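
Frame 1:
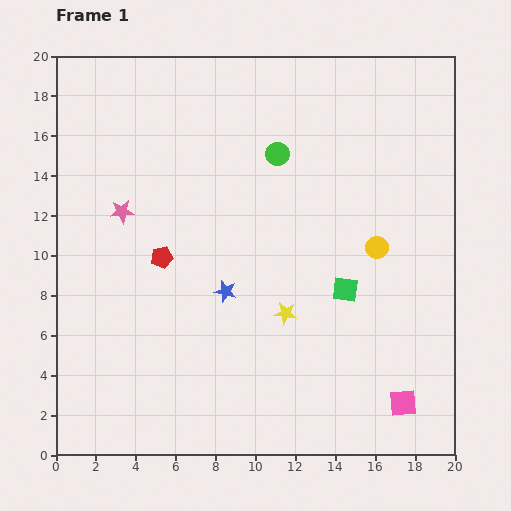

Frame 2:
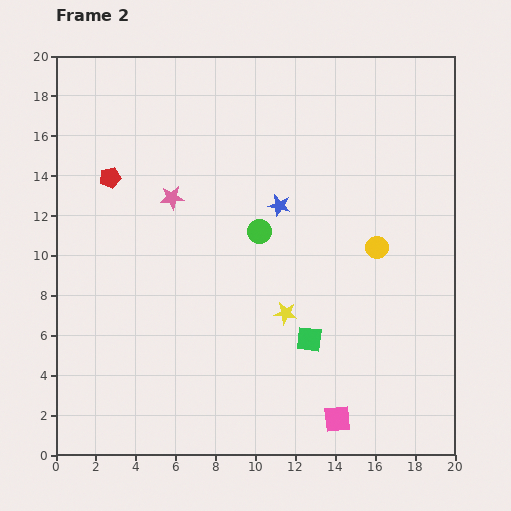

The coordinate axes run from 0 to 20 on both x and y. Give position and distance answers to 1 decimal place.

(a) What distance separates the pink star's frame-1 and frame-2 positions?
2.6

The pink star moved from (3.3, 12.2) to (5.8, 12.9), a distance of √(2.5² + 0.7²) ≈ 2.6.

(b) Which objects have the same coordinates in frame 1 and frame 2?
the yellow star, the yellow circle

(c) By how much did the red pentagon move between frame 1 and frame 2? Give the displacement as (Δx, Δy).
(-2.6, 4.0)

The red pentagon was at (5.3, 9.9) in frame 1 and (2.7, 13.9) in frame 2.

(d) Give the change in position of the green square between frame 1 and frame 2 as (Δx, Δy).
(-1.8, -2.5)

The green square was at (14.5, 8.3) in frame 1 and (12.7, 5.8) in frame 2.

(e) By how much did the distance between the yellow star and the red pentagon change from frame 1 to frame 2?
+4.3

Distance in frame 1: 6.8. Distance in frame 2: 11.1.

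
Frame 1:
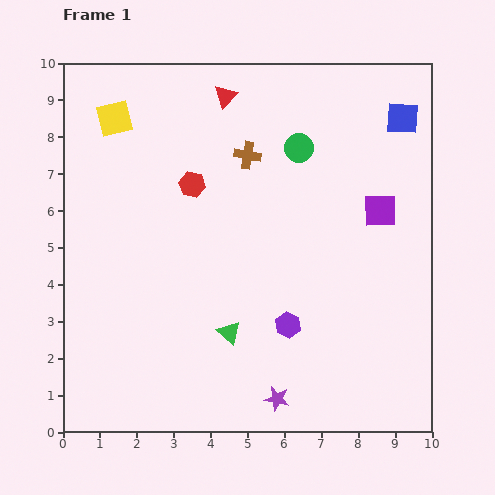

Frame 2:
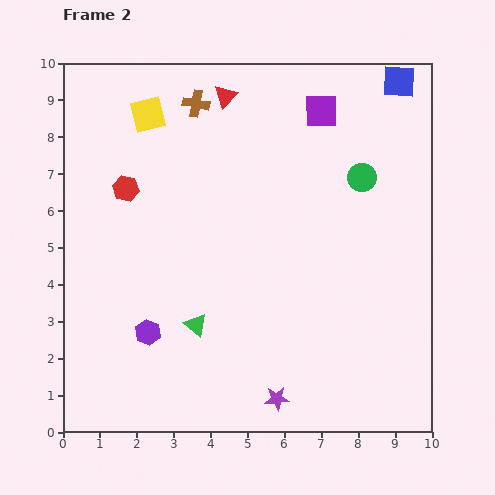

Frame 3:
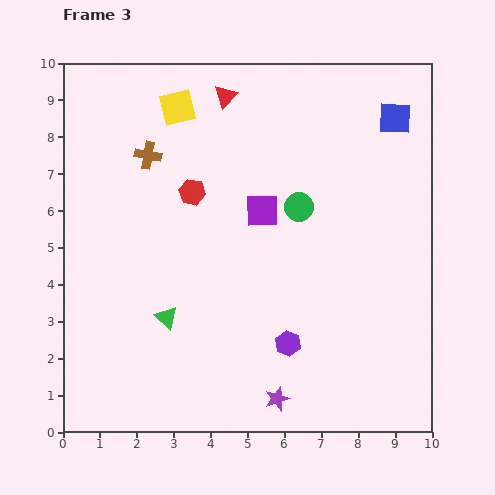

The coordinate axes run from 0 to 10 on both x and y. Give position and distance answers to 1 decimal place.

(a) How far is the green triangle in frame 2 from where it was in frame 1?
0.9

The green triangle moved from (4.5, 2.7) to (3.6, 2.9), a distance of √(0.9² + 0.2²) ≈ 0.9.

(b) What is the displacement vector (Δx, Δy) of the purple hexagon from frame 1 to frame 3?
(0.0, -0.5)

The purple hexagon was at (6.1, 2.9) in frame 1 and (6.1, 2.4) in frame 3.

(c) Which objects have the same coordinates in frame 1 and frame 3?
the purple star, the red triangle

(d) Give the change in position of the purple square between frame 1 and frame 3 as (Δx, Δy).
(-3.2, 0.0)

The purple square was at (8.6, 6.0) in frame 1 and (5.4, 6.0) in frame 3.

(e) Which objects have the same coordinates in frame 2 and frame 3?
the purple star, the red triangle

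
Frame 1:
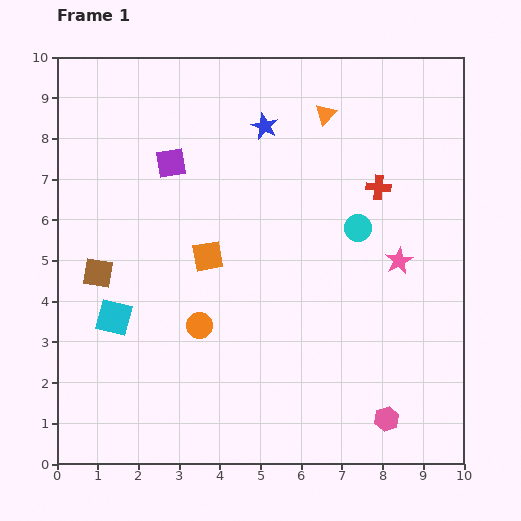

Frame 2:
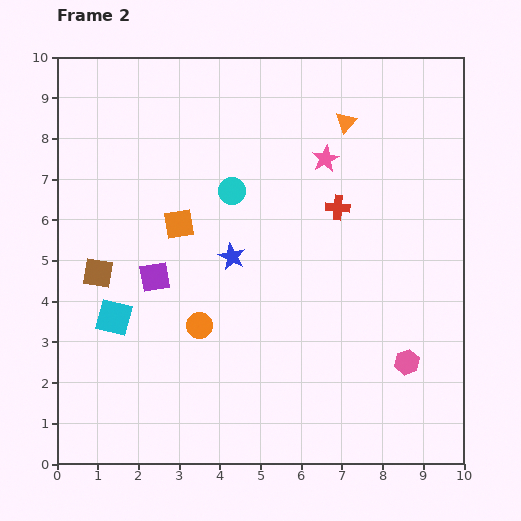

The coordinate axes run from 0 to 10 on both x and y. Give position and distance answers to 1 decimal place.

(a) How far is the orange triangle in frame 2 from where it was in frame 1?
0.5

The orange triangle moved from (6.6, 8.6) to (7.1, 8.4), a distance of √(0.5² + 0.2²) ≈ 0.5.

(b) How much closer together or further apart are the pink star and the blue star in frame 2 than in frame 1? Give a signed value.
-1.4

Distance in frame 1: 4.7. Distance in frame 2: 3.3.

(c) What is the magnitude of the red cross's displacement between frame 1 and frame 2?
1.1

The red cross moved from (7.9, 6.8) to (6.9, 6.3), a distance of √(1.0² + 0.5²) ≈ 1.1.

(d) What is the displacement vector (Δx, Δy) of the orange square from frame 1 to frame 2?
(-0.7, 0.8)

The orange square was at (3.7, 5.1) in frame 1 and (3.0, 5.9) in frame 2.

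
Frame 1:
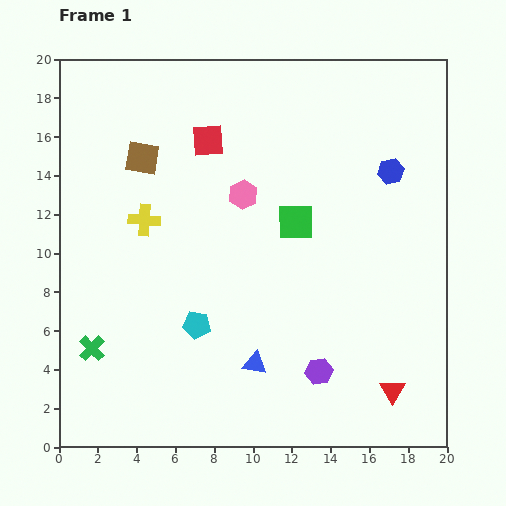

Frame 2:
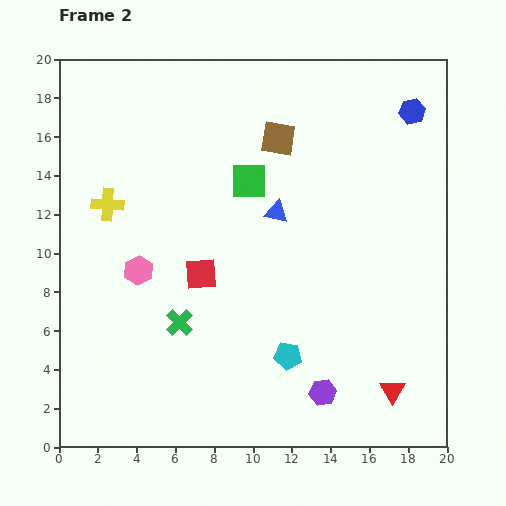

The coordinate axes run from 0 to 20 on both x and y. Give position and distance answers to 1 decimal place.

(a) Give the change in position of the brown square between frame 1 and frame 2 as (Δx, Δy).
(7.0, 1.0)

The brown square was at (4.3, 14.9) in frame 1 and (11.3, 15.9) in frame 2.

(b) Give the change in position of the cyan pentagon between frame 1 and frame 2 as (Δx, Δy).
(4.7, -1.6)

The cyan pentagon was at (7.1, 6.3) in frame 1 and (11.8, 4.7) in frame 2.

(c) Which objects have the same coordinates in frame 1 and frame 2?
the red triangle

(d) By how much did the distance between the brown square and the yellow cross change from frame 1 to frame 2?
+6.2

Distance in frame 1: 3.2. Distance in frame 2: 9.4.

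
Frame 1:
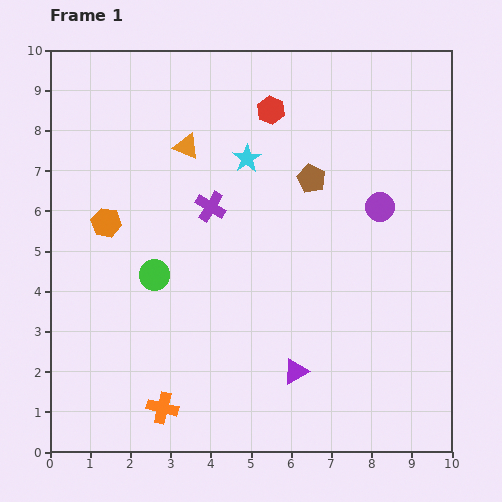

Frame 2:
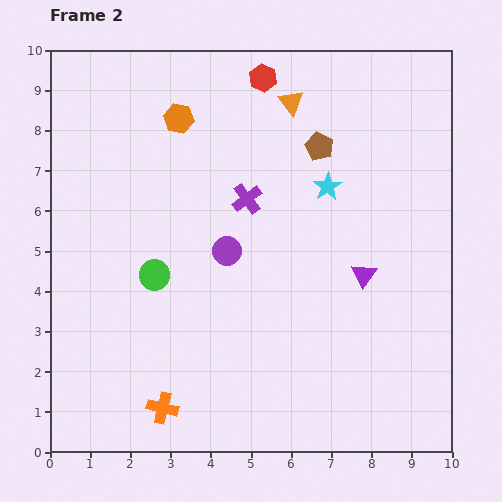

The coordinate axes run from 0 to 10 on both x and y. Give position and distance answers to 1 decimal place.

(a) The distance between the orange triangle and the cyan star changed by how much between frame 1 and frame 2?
+0.8

Distance in frame 1: 1.5. Distance in frame 2: 2.3.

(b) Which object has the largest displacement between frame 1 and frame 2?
the purple circle

(moved 4.0; next 3.2)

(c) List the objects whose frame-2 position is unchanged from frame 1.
the green circle, the orange cross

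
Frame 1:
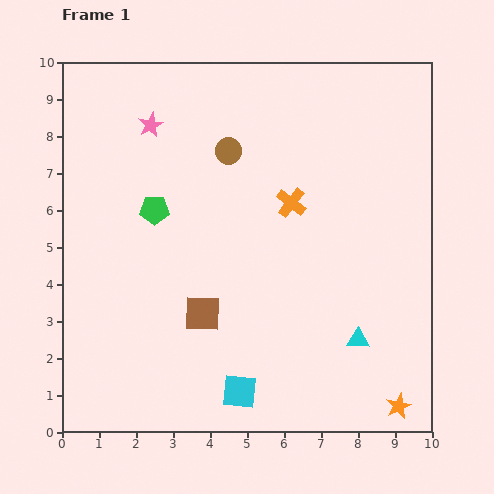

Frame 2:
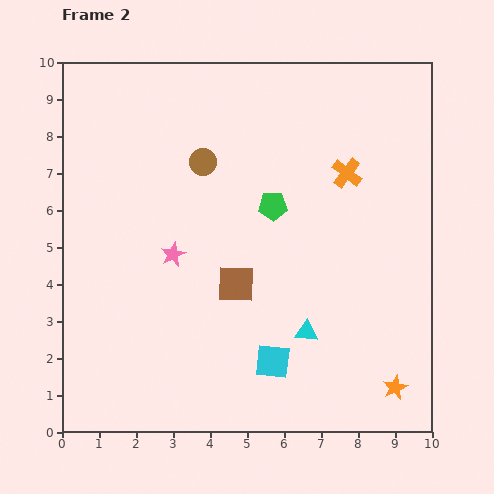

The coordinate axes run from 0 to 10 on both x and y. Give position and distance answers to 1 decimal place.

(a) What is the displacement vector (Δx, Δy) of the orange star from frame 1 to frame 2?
(-0.1, 0.5)

The orange star was at (9.1, 0.7) in frame 1 and (9.0, 1.2) in frame 2.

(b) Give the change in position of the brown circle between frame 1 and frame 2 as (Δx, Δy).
(-0.7, -0.3)

The brown circle was at (4.5, 7.6) in frame 1 and (3.8, 7.3) in frame 2.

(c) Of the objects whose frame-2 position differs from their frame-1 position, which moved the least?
the orange star

(moved 0.5)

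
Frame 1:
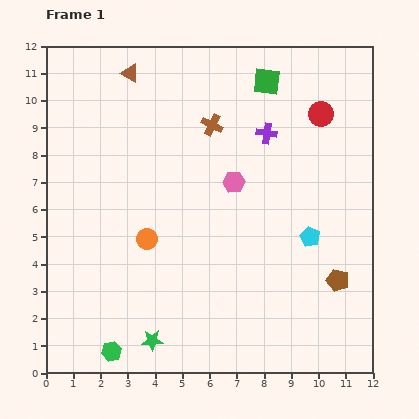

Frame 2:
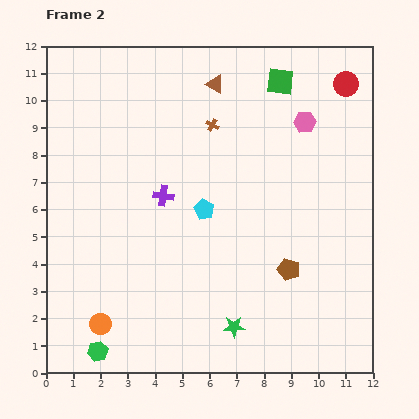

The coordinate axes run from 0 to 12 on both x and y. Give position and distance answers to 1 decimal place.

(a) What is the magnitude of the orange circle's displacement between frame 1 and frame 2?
3.5

The orange circle moved from (3.7, 4.9) to (2.0, 1.8), a distance of √(1.7² + 3.1²) ≈ 3.5.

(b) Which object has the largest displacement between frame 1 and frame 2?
the purple cross

(moved 4.4; next 4.0)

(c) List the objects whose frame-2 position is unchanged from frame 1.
the brown cross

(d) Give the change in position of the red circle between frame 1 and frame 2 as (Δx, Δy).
(0.9, 1.1)

The red circle was at (10.1, 9.5) in frame 1 and (11.0, 10.6) in frame 2.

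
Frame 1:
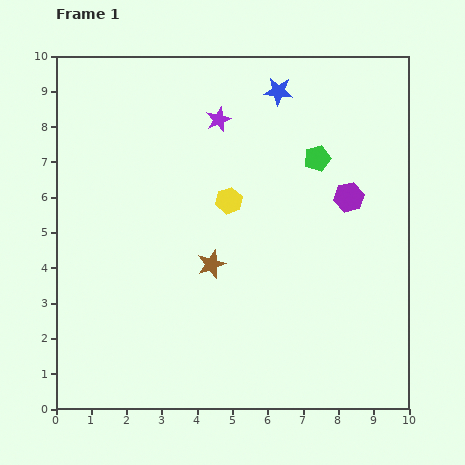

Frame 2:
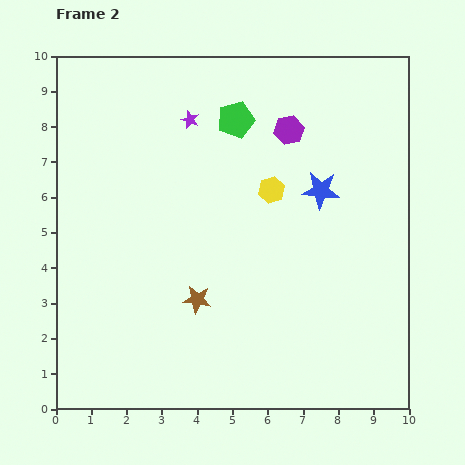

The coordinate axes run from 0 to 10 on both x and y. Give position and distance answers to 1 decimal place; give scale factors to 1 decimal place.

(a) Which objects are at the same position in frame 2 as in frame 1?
none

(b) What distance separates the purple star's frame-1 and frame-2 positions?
0.8

The purple star moved from (4.6, 8.2) to (3.8, 8.2), a distance of √(0.8² + 0.0²) ≈ 0.8.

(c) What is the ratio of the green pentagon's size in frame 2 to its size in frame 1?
1.4×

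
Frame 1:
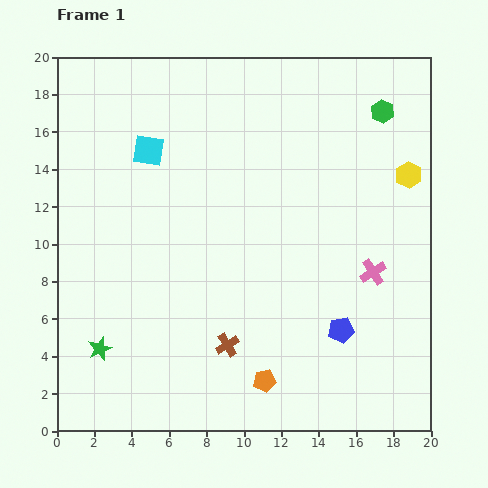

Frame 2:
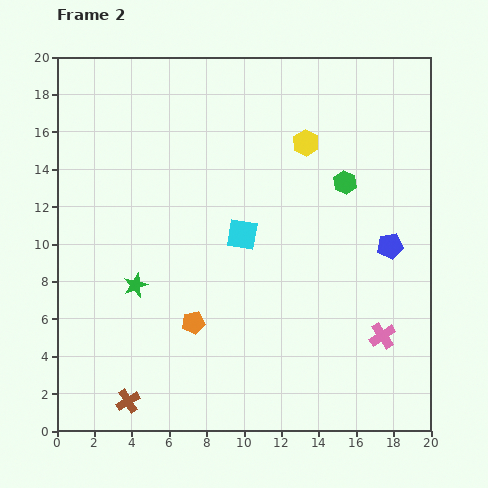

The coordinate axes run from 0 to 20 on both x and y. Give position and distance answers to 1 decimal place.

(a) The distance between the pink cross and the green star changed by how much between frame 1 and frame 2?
-1.7

Distance in frame 1: 15.2. Distance in frame 2: 13.5.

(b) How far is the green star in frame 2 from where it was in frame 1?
3.9

The green star moved from (2.3, 4.4) to (4.2, 7.8), a distance of √(1.9² + 3.4²) ≈ 3.9.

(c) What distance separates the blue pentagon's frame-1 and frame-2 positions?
5.2

The blue pentagon moved from (15.2, 5.4) to (17.8, 9.9), a distance of √(2.6² + 4.5²) ≈ 5.2.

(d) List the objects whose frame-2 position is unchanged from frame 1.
none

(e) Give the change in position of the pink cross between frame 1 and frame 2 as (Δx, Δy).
(0.5, -3.4)

The pink cross was at (16.9, 8.5) in frame 1 and (17.4, 5.1) in frame 2.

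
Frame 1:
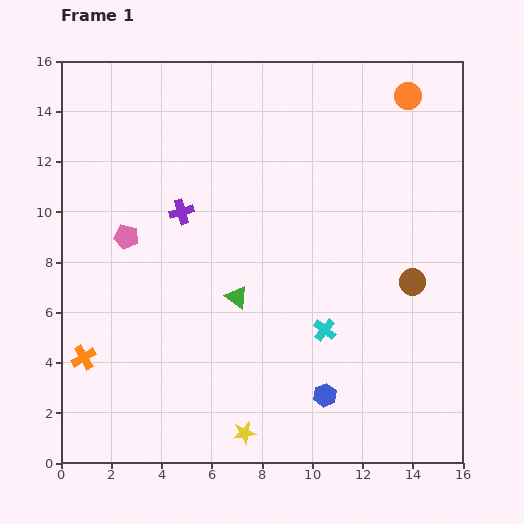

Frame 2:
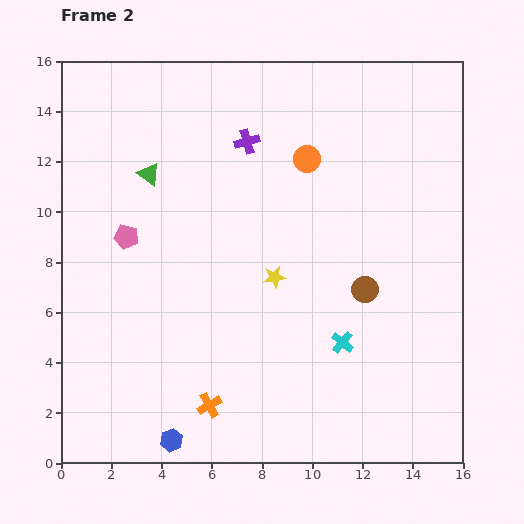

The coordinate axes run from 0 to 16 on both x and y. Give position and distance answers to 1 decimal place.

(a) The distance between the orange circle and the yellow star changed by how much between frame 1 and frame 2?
-10.0

Distance in frame 1: 14.9. Distance in frame 2: 4.9.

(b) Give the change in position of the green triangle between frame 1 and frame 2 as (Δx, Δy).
(-3.5, 4.9)

The green triangle was at (7.0, 6.6) in frame 1 and (3.5, 11.5) in frame 2.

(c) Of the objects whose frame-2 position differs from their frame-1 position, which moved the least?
the cyan cross

(moved 0.9)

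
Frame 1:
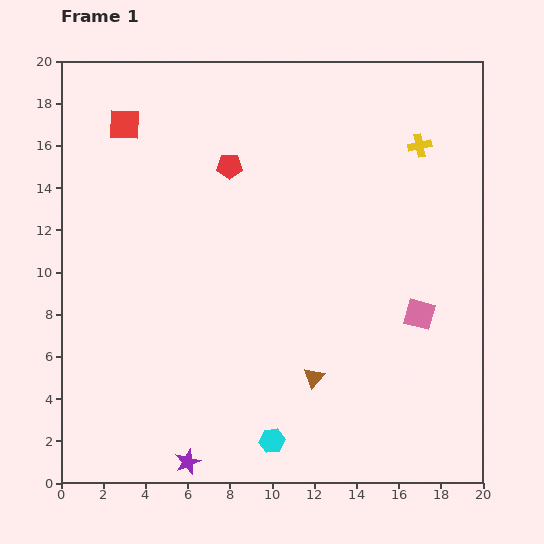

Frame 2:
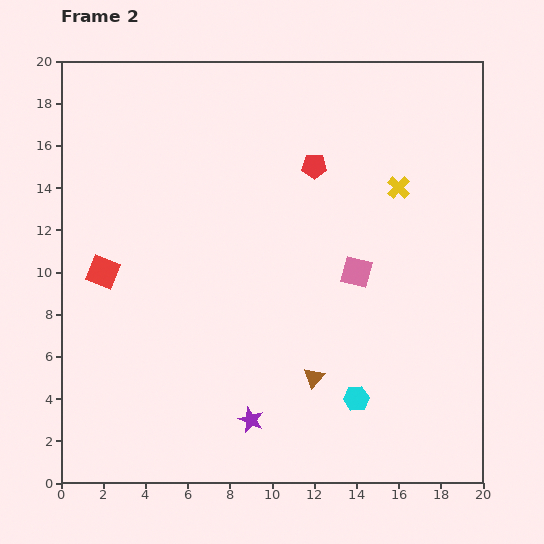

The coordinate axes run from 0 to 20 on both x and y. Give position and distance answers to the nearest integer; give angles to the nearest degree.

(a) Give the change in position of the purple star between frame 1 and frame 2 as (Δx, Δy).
(3, 2)

The purple star was at (6, 1) in frame 1 and (9, 3) in frame 2.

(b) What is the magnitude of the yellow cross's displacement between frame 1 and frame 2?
2

The yellow cross moved from (17, 16) to (16, 14), a distance of √(1² + 2²) ≈ 2.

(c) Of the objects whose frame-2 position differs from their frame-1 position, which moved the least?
the yellow cross

(moved 2)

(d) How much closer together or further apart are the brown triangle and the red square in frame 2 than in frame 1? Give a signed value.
-4

Distance in frame 1: 15. Distance in frame 2: 11.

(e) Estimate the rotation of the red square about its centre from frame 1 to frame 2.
20° clockwise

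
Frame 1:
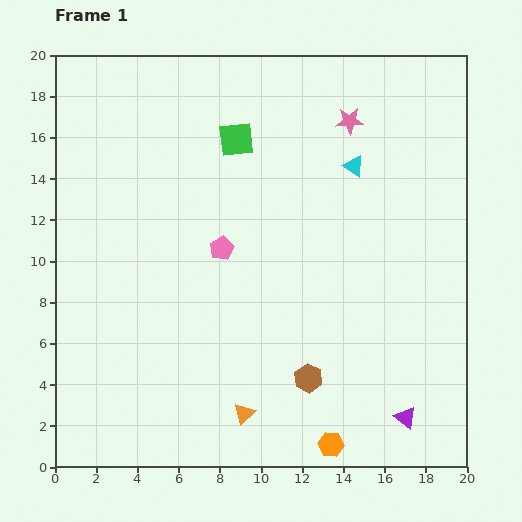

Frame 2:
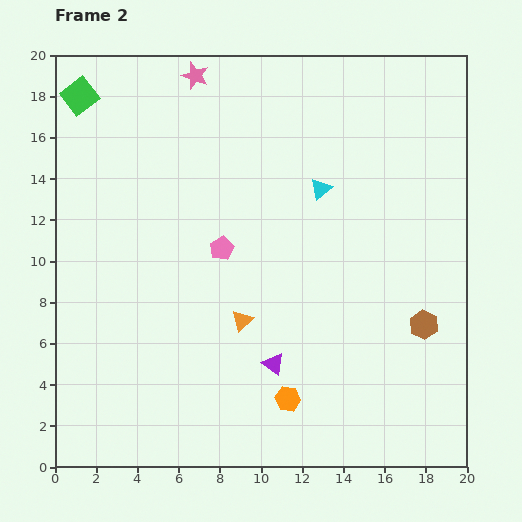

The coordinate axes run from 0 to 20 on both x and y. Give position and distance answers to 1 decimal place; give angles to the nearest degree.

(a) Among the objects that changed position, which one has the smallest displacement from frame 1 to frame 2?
the cyan triangle

(moved 1.9)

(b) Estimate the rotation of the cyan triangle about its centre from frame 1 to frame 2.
45° clockwise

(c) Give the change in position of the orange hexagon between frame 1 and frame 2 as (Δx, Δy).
(-2.1, 2.2)

The orange hexagon was at (13.4, 1.1) in frame 1 and (11.3, 3.3) in frame 2.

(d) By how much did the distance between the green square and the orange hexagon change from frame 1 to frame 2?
+2.3

Distance in frame 1: 15.5. Distance in frame 2: 17.8.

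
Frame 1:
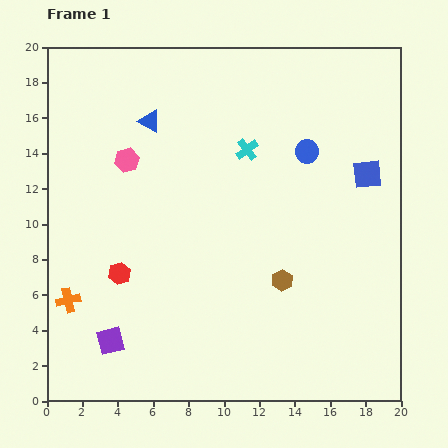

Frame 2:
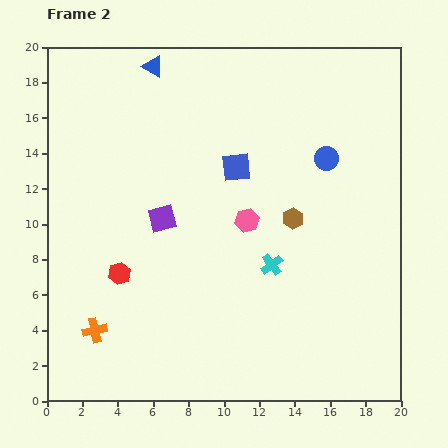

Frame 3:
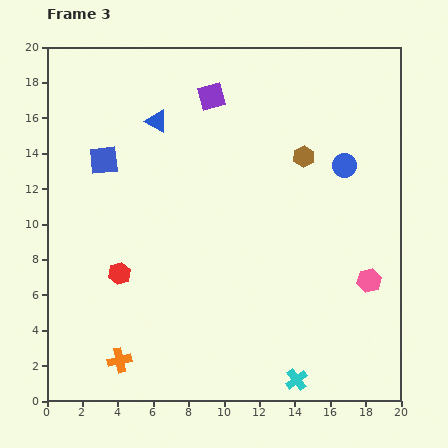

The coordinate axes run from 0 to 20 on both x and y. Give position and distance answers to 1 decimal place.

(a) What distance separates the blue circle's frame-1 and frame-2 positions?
1.2

The blue circle moved from (14.7, 14.1) to (15.8, 13.7), a distance of √(1.1² + 0.4²) ≈ 1.2.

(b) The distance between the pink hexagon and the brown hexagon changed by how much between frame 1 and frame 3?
-3.2

Distance in frame 1: 11.1. Distance in frame 3: 7.9.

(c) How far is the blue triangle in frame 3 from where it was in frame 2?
3.1

The blue triangle moved from (6.0, 18.9) to (6.2, 15.8), a distance of √(0.2² + 3.1²) ≈ 3.1.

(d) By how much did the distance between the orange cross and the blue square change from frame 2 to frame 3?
-0.9

Distance in frame 2: 12.2. Distance in frame 3: 11.3.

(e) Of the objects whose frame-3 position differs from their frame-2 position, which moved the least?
the blue circle

(moved 1.1)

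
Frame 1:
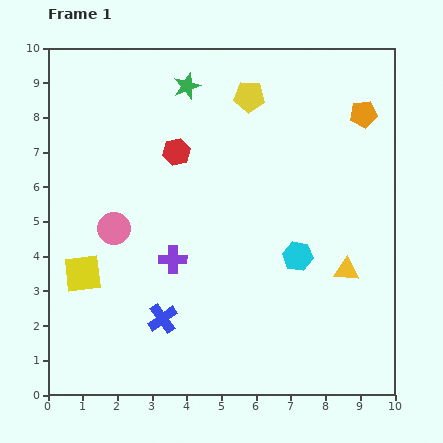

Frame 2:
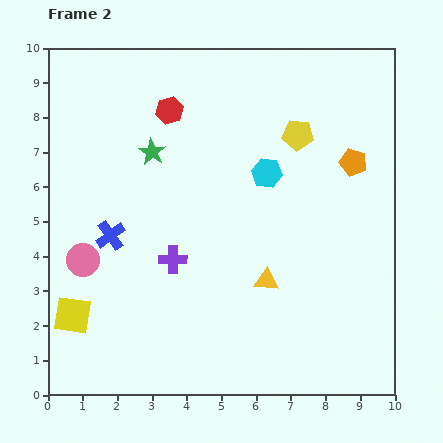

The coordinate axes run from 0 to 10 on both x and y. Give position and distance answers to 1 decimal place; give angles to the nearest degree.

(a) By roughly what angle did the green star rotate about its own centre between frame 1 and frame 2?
20° counter-clockwise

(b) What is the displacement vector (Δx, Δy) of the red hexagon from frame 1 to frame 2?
(-0.2, 1.2)

The red hexagon was at (3.7, 7.0) in frame 1 and (3.5, 8.2) in frame 2.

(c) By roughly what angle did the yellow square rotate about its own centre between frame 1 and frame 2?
16° clockwise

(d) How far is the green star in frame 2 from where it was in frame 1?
2.1

The green star moved from (4.0, 8.9) to (3.0, 7.0), a distance of √(1.0² + 1.9²) ≈ 2.1.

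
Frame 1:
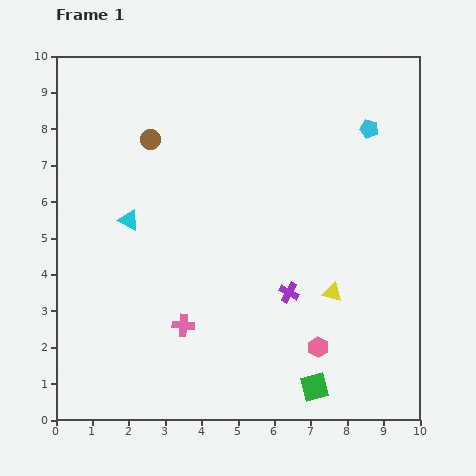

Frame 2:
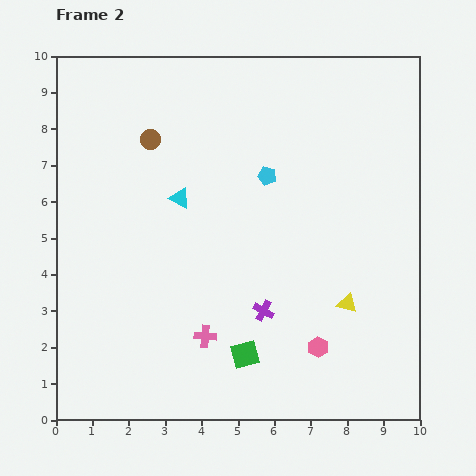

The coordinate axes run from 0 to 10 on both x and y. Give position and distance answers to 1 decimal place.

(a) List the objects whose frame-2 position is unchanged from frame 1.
the brown circle, the pink hexagon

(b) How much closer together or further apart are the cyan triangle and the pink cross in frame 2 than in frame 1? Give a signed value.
+0.6

Distance in frame 1: 3.3. Distance in frame 2: 3.9.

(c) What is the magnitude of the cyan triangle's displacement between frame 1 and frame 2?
1.5

The cyan triangle moved from (2.0, 5.5) to (3.4, 6.1), a distance of √(1.4² + 0.6²) ≈ 1.5.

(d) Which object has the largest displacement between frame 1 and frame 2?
the cyan pentagon

(moved 3.1; next 2.1)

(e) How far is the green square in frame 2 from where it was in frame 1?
2.1

The green square moved from (7.1, 0.9) to (5.2, 1.8), a distance of √(1.9² + 0.9²) ≈ 2.1.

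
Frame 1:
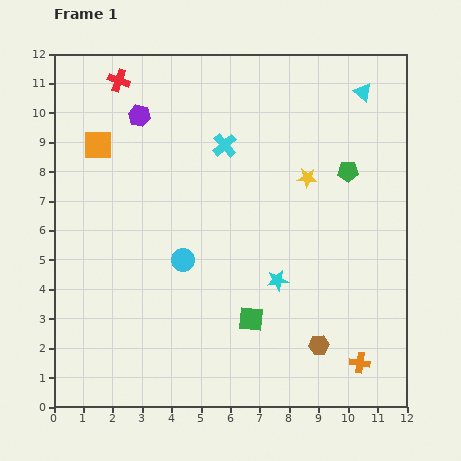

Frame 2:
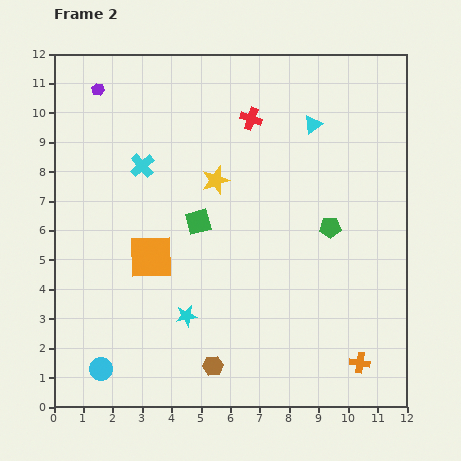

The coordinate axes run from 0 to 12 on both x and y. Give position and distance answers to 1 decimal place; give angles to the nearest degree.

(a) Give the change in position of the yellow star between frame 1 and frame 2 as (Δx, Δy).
(-3.1, -0.1)

The yellow star was at (8.6, 7.8) in frame 1 and (5.5, 7.7) in frame 2.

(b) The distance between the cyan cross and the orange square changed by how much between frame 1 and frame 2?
-1.2

Distance in frame 1: 4.3. Distance in frame 2: 3.1.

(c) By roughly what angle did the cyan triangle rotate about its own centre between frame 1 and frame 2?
47° clockwise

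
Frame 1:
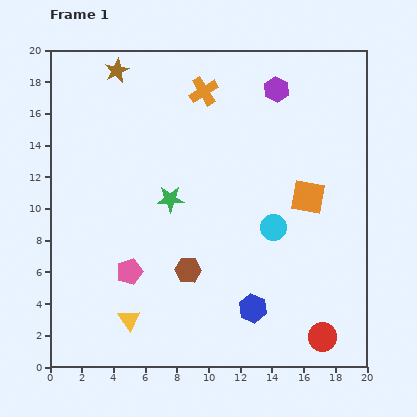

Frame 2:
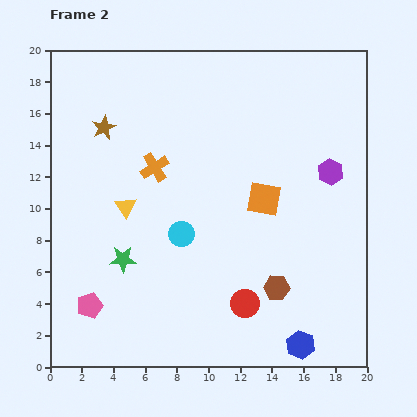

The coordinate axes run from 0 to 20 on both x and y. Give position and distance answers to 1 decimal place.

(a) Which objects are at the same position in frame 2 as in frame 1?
none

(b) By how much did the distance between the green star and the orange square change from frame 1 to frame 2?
+1.0

Distance in frame 1: 8.7. Distance in frame 2: 9.7.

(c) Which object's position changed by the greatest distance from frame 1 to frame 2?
the yellow triangle

(moved 7.1; next 6.2)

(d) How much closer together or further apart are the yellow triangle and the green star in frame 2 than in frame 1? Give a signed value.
-4.7

Distance in frame 1: 8.0. Distance in frame 2: 3.3.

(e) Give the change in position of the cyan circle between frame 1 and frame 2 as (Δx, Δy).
(-5.8, -0.4)

The cyan circle was at (14.1, 8.8) in frame 1 and (8.3, 8.4) in frame 2.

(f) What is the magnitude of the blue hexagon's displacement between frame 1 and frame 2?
3.8

The blue hexagon moved from (12.8, 3.7) to (15.8, 1.4), a distance of √(3.0² + 2.3²) ≈ 3.8.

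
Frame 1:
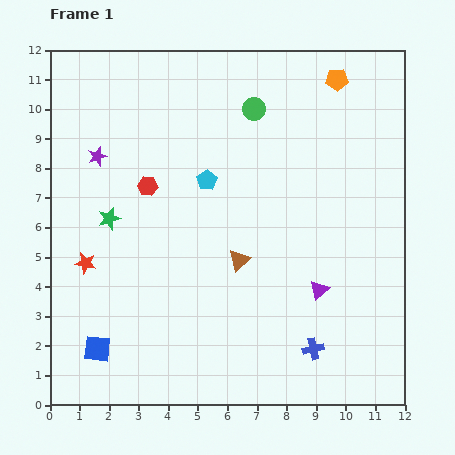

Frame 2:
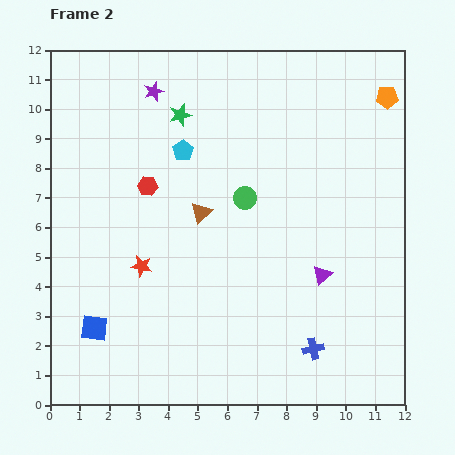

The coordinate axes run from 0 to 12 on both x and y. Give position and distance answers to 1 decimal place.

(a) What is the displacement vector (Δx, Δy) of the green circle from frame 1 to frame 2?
(-0.3, -3.0)

The green circle was at (6.9, 10.0) in frame 1 and (6.6, 7.0) in frame 2.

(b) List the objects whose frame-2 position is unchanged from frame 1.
the red hexagon, the blue cross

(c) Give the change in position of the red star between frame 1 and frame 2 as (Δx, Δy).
(1.9, -0.1)

The red star was at (1.2, 4.8) in frame 1 and (3.1, 4.7) in frame 2.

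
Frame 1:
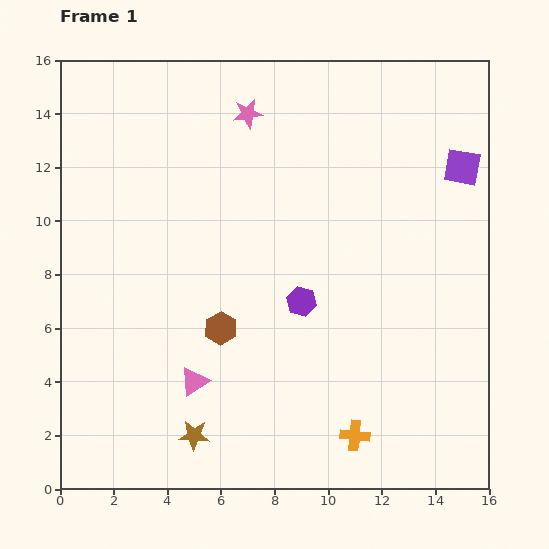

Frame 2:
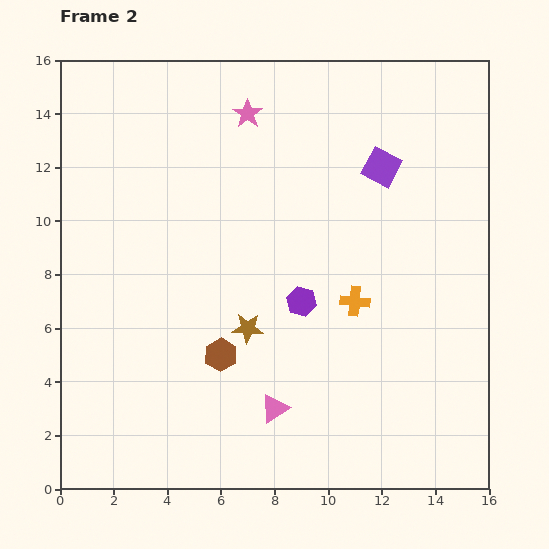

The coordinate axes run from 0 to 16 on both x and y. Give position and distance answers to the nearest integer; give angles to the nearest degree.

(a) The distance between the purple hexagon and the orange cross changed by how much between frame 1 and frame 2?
-3

Distance in frame 1: 5. Distance in frame 2: 2.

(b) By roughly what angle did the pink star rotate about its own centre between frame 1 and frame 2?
27° counter-clockwise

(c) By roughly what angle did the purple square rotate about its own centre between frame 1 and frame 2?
18° clockwise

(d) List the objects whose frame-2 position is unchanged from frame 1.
the purple hexagon, the pink star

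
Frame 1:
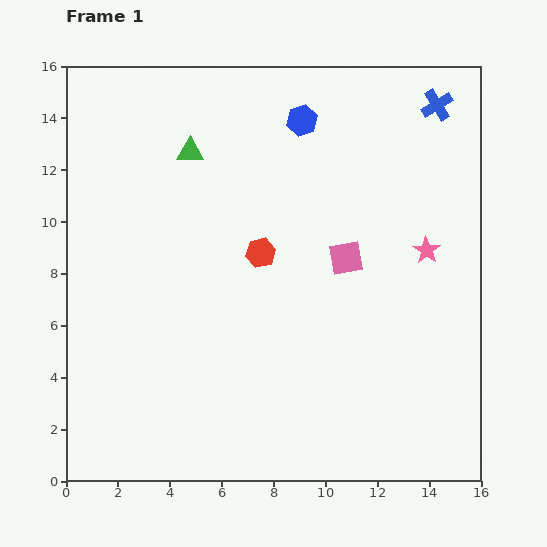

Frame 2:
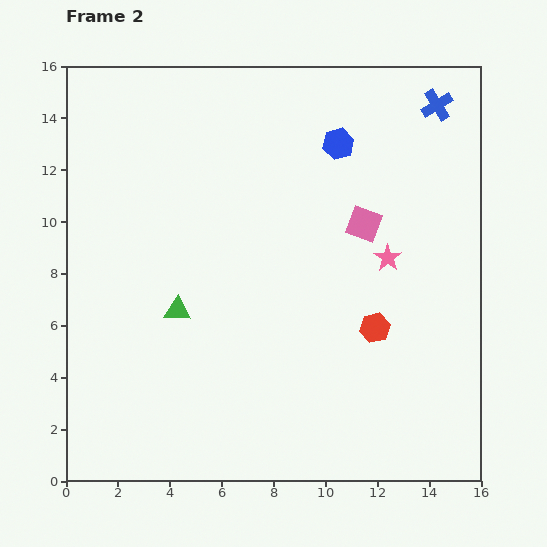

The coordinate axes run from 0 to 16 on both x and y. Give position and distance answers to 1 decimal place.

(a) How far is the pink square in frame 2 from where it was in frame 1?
1.5

The pink square moved from (10.8, 8.6) to (11.5, 9.9), a distance of √(0.7² + 1.3²) ≈ 1.5.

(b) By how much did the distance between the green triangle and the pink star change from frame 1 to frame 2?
-1.6

Distance in frame 1: 9.9. Distance in frame 2: 8.3.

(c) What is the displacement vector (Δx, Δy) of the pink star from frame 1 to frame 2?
(-1.5, -0.3)

The pink star was at (13.9, 8.9) in frame 1 and (12.4, 8.6) in frame 2.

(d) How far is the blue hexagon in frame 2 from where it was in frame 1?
1.7

The blue hexagon moved from (9.1, 13.9) to (10.5, 13.0), a distance of √(1.4² + 0.9²) ≈ 1.7.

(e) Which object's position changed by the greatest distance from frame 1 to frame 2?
the green triangle

(moved 6.1; next 5.3)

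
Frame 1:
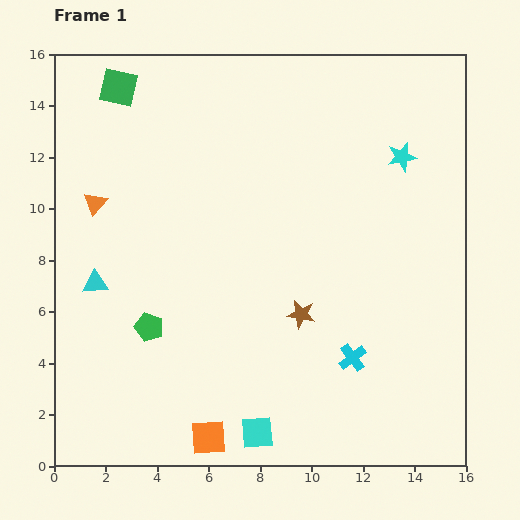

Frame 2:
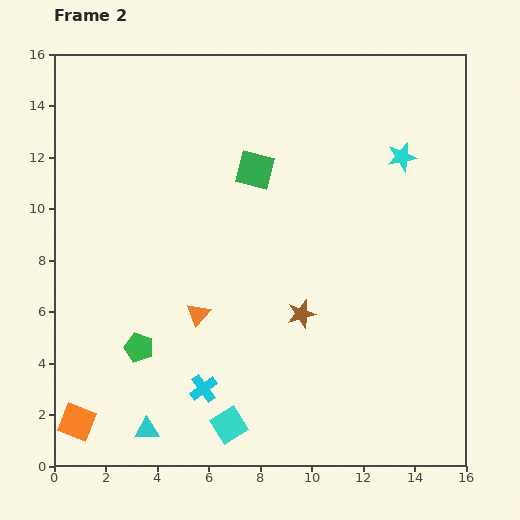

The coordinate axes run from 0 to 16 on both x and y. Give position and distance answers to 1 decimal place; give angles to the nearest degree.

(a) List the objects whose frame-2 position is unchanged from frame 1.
the brown star, the cyan star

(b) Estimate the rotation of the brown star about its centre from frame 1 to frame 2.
26° counter-clockwise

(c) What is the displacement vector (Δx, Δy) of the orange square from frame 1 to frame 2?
(-5.1, 0.6)

The orange square was at (6.0, 1.1) in frame 1 and (0.9, 1.7) in frame 2.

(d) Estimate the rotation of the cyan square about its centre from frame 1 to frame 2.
27° counter-clockwise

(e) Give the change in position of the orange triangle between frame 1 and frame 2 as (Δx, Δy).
(4.0, -4.3)

The orange triangle was at (1.6, 10.2) in frame 1 and (5.6, 5.9) in frame 2.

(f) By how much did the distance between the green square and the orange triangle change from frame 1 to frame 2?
+1.4

Distance in frame 1: 4.6. Distance in frame 2: 6.0.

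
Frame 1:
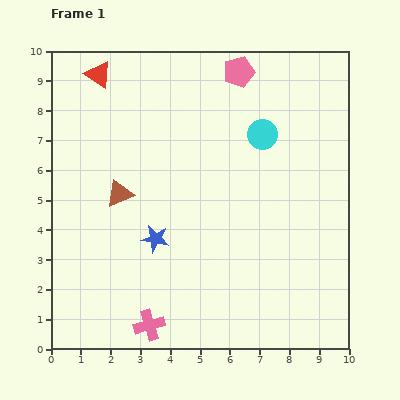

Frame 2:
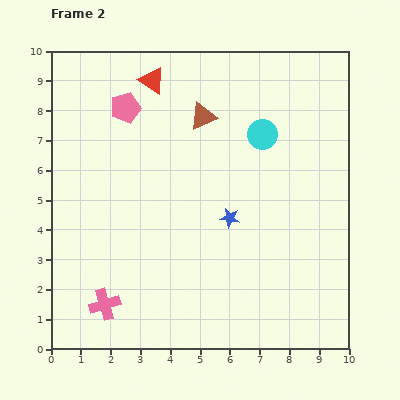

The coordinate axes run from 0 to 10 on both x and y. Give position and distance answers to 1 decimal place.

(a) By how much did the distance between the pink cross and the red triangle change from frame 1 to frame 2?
-0.9

Distance in frame 1: 8.6. Distance in frame 2: 7.7.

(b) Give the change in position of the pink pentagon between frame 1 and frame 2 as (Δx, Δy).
(-3.8, -1.2)

The pink pentagon was at (6.3, 9.3) in frame 1 and (2.5, 8.1) in frame 2.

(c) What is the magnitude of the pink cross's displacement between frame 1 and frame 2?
1.7

The pink cross moved from (3.3, 0.8) to (1.8, 1.5), a distance of √(1.5² + 0.7²) ≈ 1.7.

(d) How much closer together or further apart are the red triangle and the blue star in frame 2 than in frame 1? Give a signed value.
-0.5

Distance in frame 1: 5.8. Distance in frame 2: 5.3.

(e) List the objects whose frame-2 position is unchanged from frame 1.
the cyan circle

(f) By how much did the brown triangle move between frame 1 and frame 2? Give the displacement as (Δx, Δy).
(2.8, 2.6)

The brown triangle was at (2.3, 5.2) in frame 1 and (5.1, 7.8) in frame 2.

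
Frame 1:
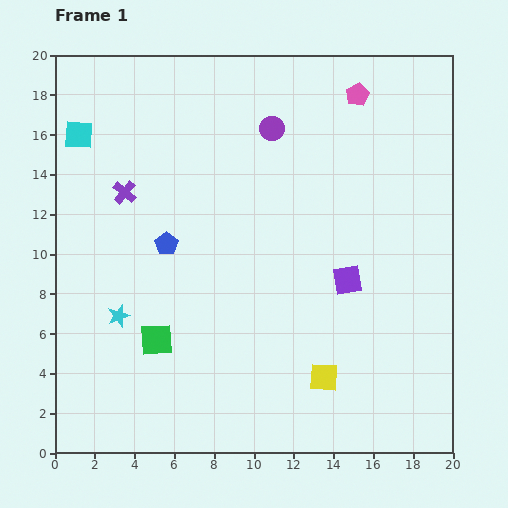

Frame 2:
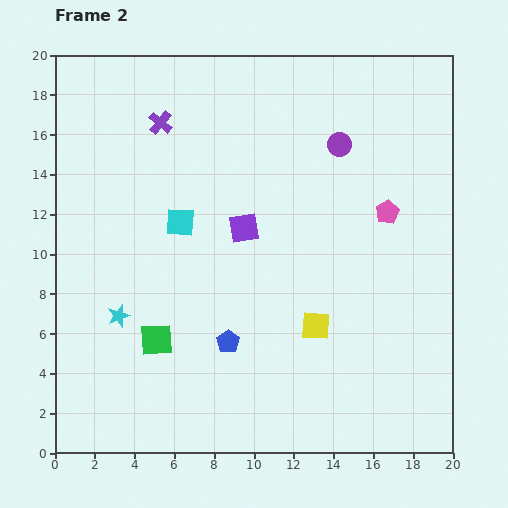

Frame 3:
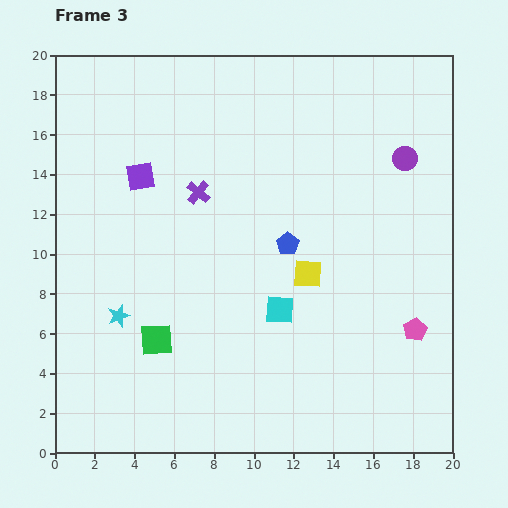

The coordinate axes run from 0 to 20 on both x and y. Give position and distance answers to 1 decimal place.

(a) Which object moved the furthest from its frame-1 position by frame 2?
the cyan square

(moved 6.7; next 6.1)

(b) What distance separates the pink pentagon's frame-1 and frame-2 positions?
6.1

The pink pentagon moved from (15.2, 18.0) to (16.7, 12.1), a distance of √(1.5² + 5.9²) ≈ 6.1.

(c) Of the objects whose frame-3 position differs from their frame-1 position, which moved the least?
the purple cross

(moved 3.7)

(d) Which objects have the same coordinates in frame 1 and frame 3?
the cyan star, the green square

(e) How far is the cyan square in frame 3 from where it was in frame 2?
6.7

The cyan square moved from (6.3, 11.6) to (11.3, 7.2), a distance of √(5.0² + 4.4²) ≈ 6.7.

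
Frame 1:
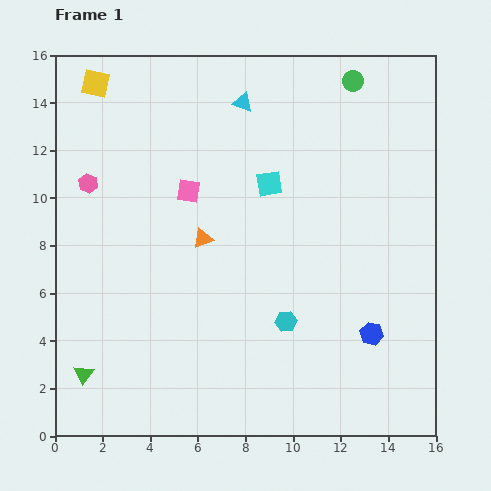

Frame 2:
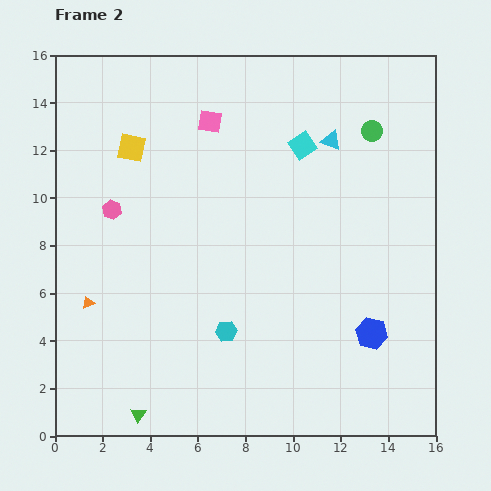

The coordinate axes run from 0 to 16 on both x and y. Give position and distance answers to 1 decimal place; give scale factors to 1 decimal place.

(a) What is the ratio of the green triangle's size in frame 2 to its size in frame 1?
0.8×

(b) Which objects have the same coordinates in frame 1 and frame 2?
the blue hexagon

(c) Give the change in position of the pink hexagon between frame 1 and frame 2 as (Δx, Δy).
(1.0, -1.1)

The pink hexagon was at (1.4, 10.6) in frame 1 and (2.4, 9.5) in frame 2.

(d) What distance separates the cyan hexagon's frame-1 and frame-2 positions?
2.5

The cyan hexagon moved from (9.7, 4.8) to (7.2, 4.4), a distance of √(2.5² + 0.4²) ≈ 2.5.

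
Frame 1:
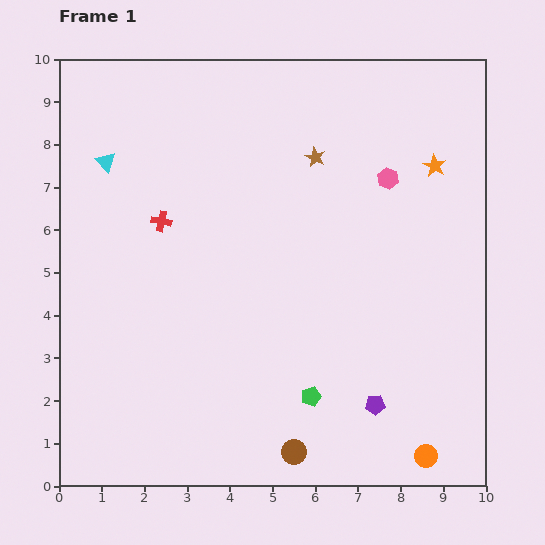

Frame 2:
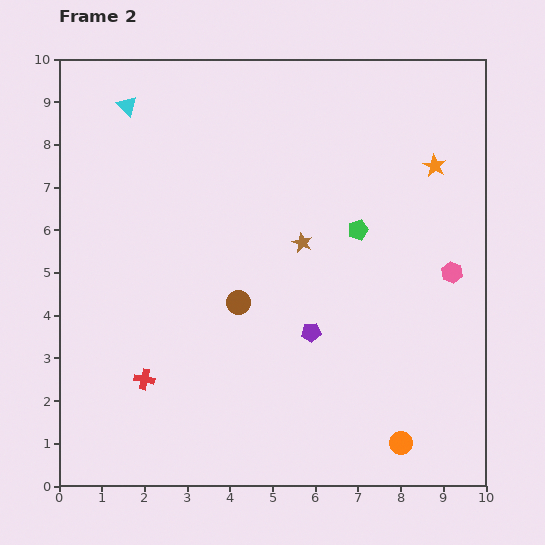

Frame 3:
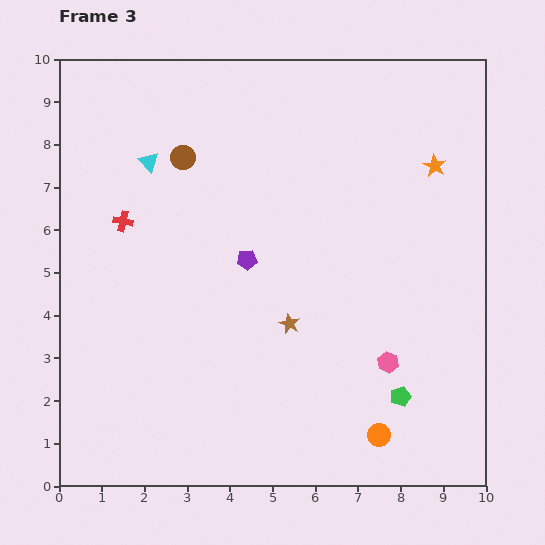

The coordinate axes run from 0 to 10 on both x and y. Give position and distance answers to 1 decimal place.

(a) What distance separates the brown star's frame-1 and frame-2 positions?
2.0

The brown star moved from (6.0, 7.7) to (5.7, 5.7), a distance of √(0.3² + 2.0²) ≈ 2.0.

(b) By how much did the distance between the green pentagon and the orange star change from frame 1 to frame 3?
-0.6

Distance in frame 1: 6.1. Distance in frame 3: 5.5.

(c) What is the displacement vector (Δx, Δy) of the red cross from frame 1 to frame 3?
(-0.9, 0.0)

The red cross was at (2.4, 6.2) in frame 1 and (1.5, 6.2) in frame 3.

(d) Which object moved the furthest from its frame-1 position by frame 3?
the brown circle

(moved 7.4; next 4.5)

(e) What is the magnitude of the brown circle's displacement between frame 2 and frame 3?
3.6

The brown circle moved from (4.2, 4.3) to (2.9, 7.7), a distance of √(1.3² + 3.4²) ≈ 3.6.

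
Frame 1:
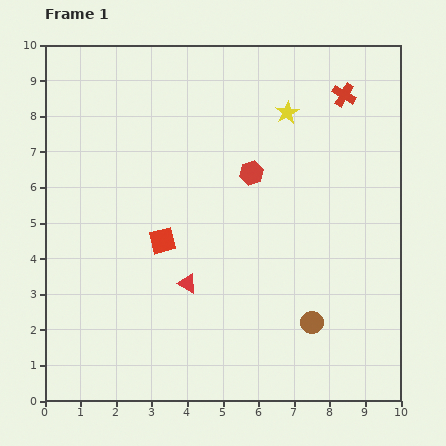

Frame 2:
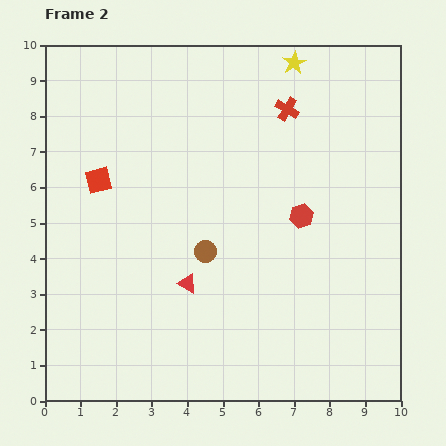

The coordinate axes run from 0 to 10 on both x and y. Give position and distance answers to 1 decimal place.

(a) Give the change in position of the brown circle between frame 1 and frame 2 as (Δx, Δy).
(-3.0, 2.0)

The brown circle was at (7.5, 2.2) in frame 1 and (4.5, 4.2) in frame 2.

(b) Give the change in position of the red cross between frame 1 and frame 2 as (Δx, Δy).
(-1.6, -0.4)

The red cross was at (8.4, 8.6) in frame 1 and (6.8, 8.2) in frame 2.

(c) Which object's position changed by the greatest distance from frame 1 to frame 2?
the brown circle

(moved 3.6; next 2.5)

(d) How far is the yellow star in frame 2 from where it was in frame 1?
1.4

The yellow star moved from (6.8, 8.1) to (7.0, 9.5), a distance of √(0.2² + 1.4²) ≈ 1.4.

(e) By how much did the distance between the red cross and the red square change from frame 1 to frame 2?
-0.8

Distance in frame 1: 6.5. Distance in frame 2: 5.7.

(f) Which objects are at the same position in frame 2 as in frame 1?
the red triangle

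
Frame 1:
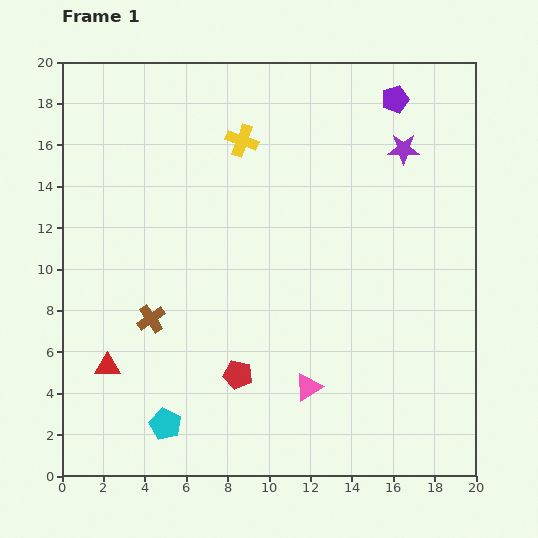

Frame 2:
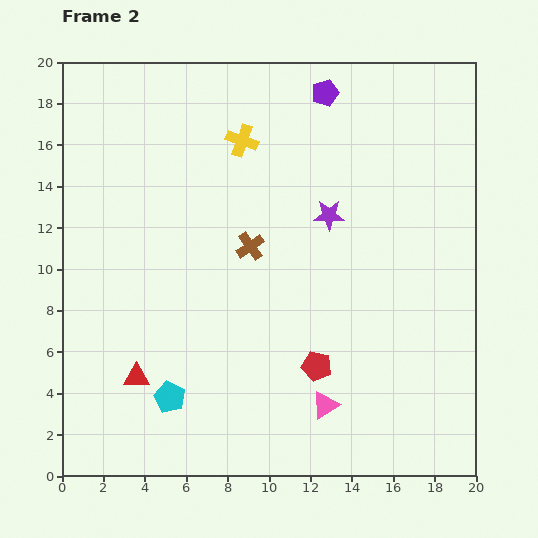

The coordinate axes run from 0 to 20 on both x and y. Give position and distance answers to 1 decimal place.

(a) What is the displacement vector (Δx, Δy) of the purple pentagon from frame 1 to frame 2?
(-3.4, 0.3)

The purple pentagon was at (16.1, 18.2) in frame 1 and (12.7, 18.5) in frame 2.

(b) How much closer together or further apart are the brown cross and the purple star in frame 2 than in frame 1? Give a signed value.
-10.6

Distance in frame 1: 14.7. Distance in frame 2: 4.1.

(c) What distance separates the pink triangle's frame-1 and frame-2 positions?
1.2

The pink triangle moved from (11.9, 4.3) to (12.7, 3.4), a distance of √(0.8² + 0.9²) ≈ 1.2.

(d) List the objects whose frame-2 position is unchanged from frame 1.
the yellow cross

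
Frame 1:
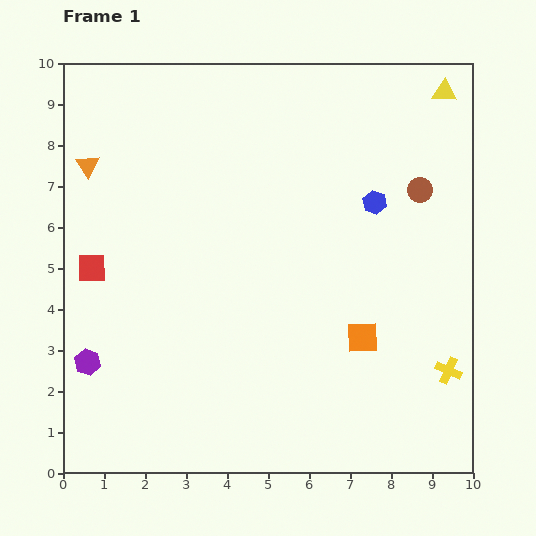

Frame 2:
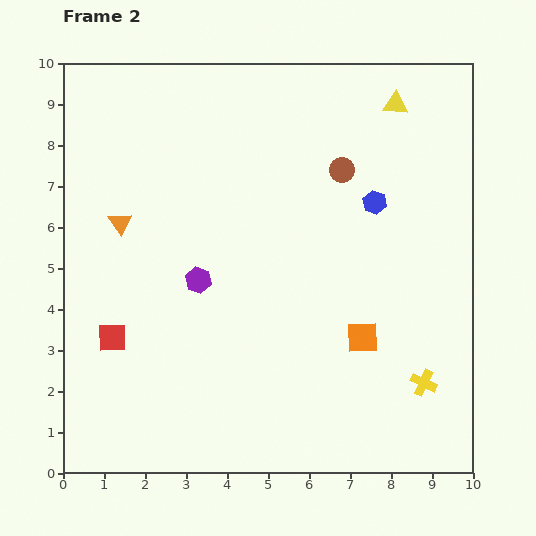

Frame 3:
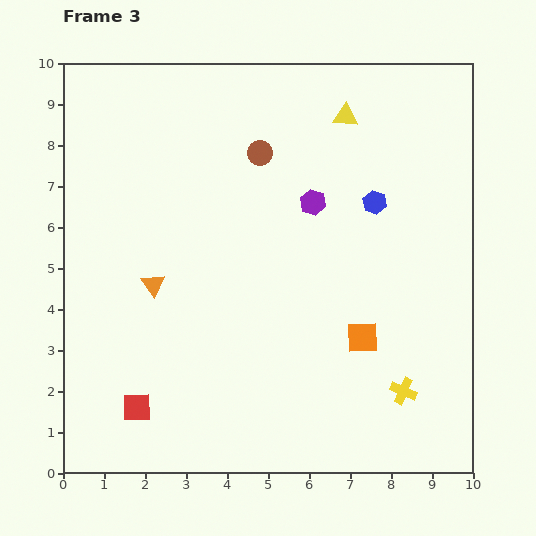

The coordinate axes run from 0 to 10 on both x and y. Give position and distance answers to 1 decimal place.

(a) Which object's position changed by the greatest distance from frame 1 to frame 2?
the purple hexagon

(moved 3.4; next 2.0)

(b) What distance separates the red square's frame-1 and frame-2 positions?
1.8

The red square moved from (0.7, 5.0) to (1.2, 3.3), a distance of √(0.5² + 1.7²) ≈ 1.8.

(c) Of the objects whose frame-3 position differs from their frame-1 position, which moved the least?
the yellow cross

(moved 1.2)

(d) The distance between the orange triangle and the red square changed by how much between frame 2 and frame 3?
+0.2

Distance in frame 2: 2.8. Distance in frame 3: 3.0.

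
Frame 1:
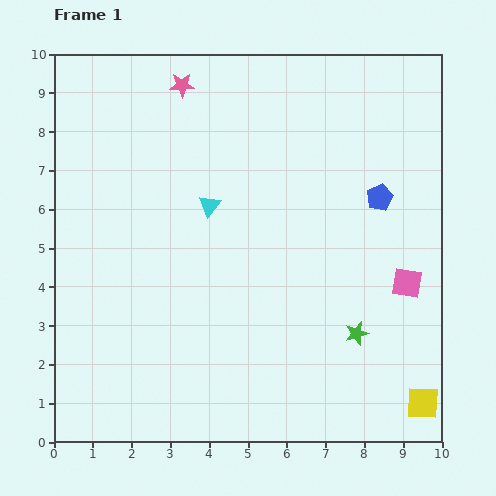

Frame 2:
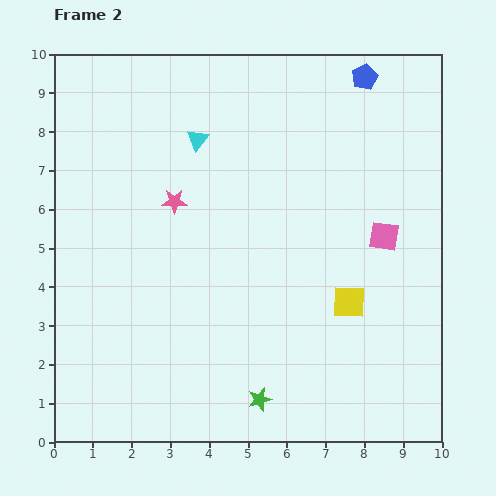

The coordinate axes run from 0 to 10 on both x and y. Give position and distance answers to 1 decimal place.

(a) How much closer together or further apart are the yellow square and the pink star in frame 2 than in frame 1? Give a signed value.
-5.1

Distance in frame 1: 10.3. Distance in frame 2: 5.2.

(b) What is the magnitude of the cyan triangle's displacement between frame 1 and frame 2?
1.7

The cyan triangle moved from (4.0, 6.1) to (3.7, 7.8), a distance of √(0.3² + 1.7²) ≈ 1.7.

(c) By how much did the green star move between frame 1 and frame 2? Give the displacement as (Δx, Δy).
(-2.5, -1.7)

The green star was at (7.8, 2.8) in frame 1 and (5.3, 1.1) in frame 2.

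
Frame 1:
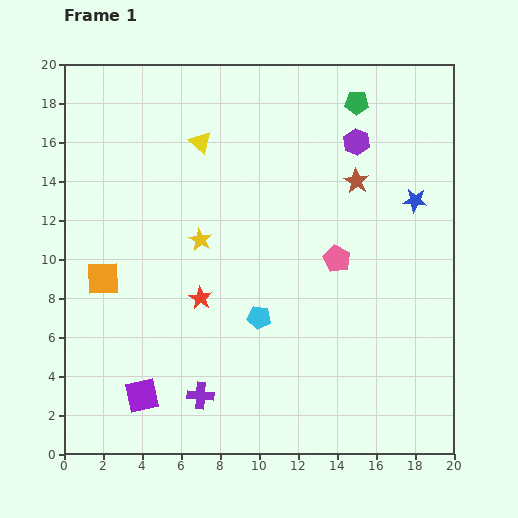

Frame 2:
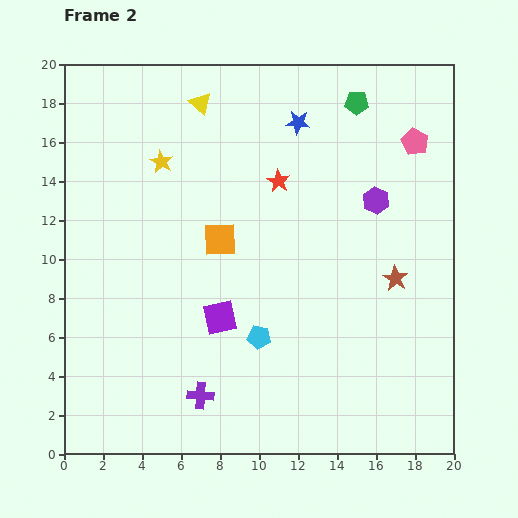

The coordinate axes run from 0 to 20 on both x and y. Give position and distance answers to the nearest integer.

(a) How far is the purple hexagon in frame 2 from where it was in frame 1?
3

The purple hexagon moved from (15, 16) to (16, 13), a distance of √(1² + 3²) ≈ 3.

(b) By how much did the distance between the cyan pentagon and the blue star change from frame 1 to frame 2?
+1

Distance in frame 1: 10. Distance in frame 2: 11.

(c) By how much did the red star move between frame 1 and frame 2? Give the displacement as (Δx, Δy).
(4, 6)

The red star was at (7, 8) in frame 1 and (11, 14) in frame 2.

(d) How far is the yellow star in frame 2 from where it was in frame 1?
4

The yellow star moved from (7, 11) to (5, 15), a distance of √(2² + 4²) ≈ 4.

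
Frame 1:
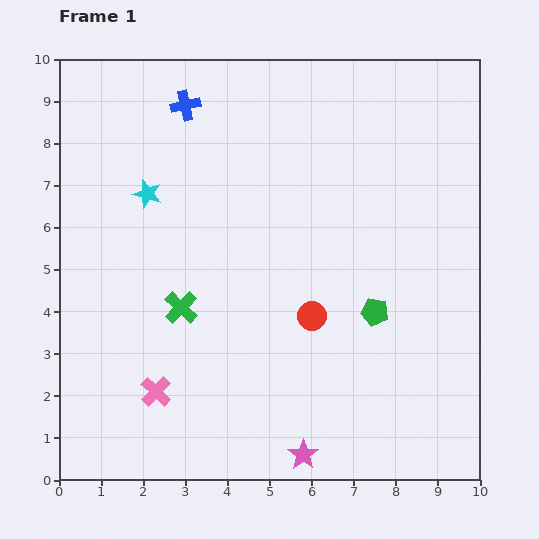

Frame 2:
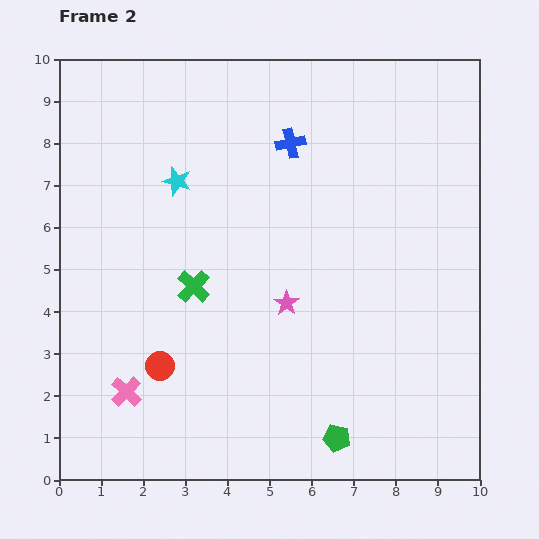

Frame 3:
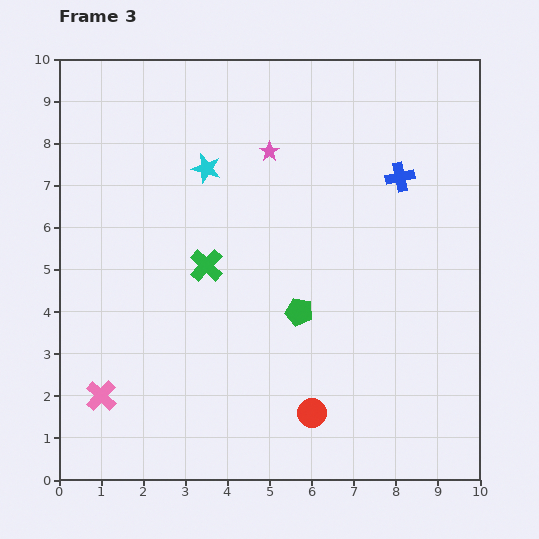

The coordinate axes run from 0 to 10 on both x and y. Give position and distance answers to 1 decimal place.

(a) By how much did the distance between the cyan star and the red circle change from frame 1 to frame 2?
-0.5

Distance in frame 1: 4.9. Distance in frame 2: 4.4.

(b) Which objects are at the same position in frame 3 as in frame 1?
none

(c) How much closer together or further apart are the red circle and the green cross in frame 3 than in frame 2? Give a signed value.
+2.2

Distance in frame 2: 2.1. Distance in frame 3: 4.3.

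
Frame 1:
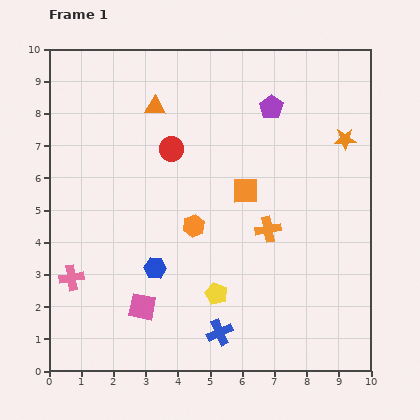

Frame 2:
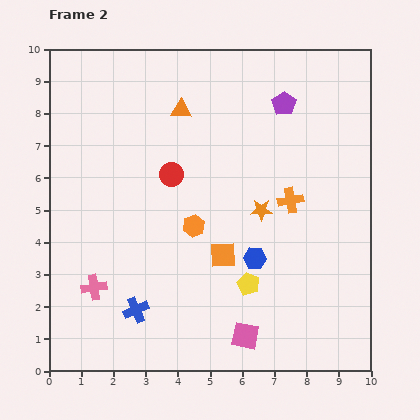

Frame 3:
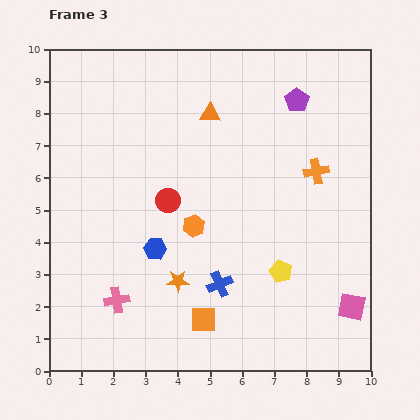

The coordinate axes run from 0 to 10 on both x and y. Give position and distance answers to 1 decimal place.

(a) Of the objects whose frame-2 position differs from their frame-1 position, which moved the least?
the purple pentagon

(moved 0.4)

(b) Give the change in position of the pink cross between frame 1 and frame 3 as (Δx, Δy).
(1.4, -0.7)

The pink cross was at (0.7, 2.9) in frame 1 and (2.1, 2.2) in frame 3.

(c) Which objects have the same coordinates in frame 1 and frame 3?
the orange hexagon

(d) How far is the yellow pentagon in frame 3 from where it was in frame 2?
1.1

The yellow pentagon moved from (6.2, 2.7) to (7.2, 3.1), a distance of √(1.0² + 0.4²) ≈ 1.1.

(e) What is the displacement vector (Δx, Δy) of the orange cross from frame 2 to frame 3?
(0.8, 0.9)

The orange cross was at (7.5, 5.3) in frame 2 and (8.3, 6.2) in frame 3.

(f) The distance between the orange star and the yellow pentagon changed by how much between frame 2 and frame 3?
+0.9

Distance in frame 2: 2.3. Distance in frame 3: 3.2.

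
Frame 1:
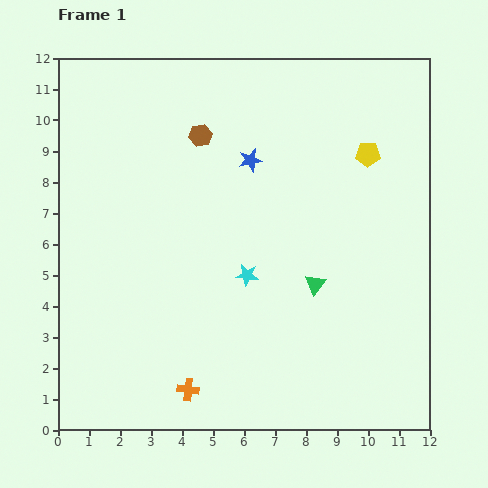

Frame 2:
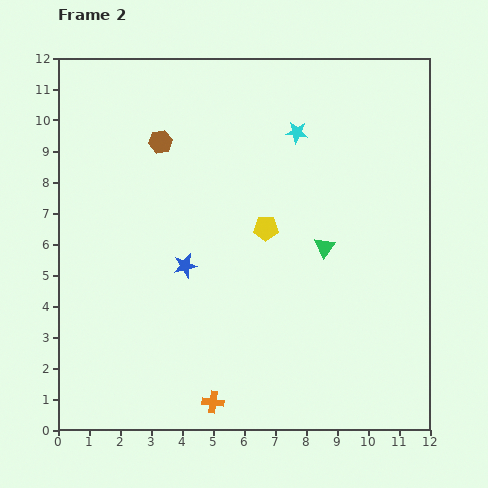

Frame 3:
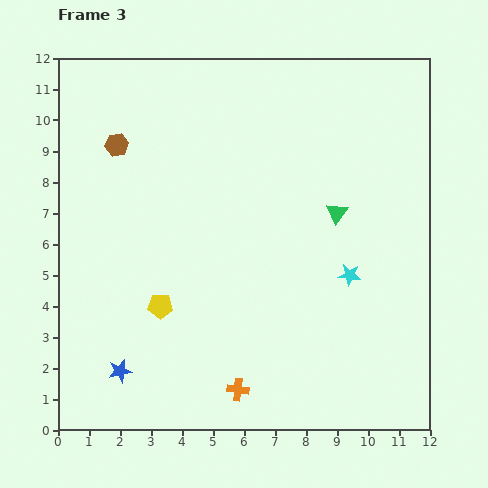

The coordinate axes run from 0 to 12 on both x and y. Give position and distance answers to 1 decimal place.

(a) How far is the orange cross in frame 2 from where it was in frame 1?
0.9

The orange cross moved from (4.2, 1.3) to (5.0, 0.9), a distance of √(0.8² + 0.4²) ≈ 0.9.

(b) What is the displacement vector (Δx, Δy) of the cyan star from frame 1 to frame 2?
(1.6, 4.6)

The cyan star was at (6.1, 5.0) in frame 1 and (7.7, 9.6) in frame 2.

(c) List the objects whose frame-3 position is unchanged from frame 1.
none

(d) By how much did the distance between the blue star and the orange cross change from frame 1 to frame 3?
-3.9

Distance in frame 1: 7.7. Distance in frame 3: 3.8.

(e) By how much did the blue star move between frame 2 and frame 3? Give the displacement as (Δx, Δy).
(-2.1, -3.4)

The blue star was at (4.1, 5.3) in frame 2 and (2.0, 1.9) in frame 3.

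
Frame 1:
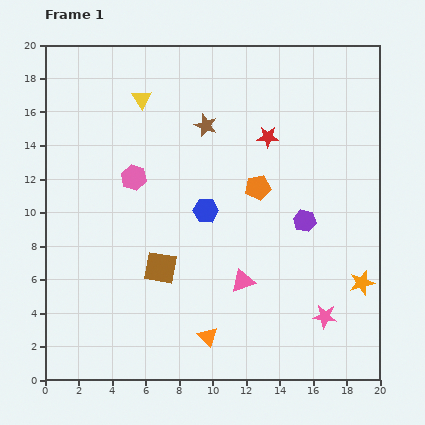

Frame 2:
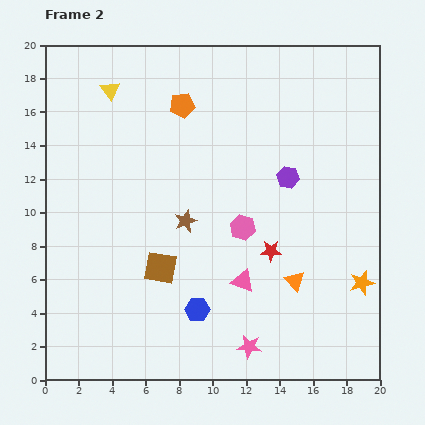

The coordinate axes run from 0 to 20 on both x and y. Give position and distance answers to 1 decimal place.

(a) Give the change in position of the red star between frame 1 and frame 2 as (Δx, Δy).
(0.2, -6.8)

The red star was at (13.3, 14.5) in frame 1 and (13.5, 7.7) in frame 2.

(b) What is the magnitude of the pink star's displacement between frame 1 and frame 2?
4.8

The pink star moved from (16.7, 3.8) to (12.2, 2.0), a distance of √(4.5² + 1.8²) ≈ 4.8.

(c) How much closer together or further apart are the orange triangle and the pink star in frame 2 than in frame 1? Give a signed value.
-2.4

Distance in frame 1: 7.1. Distance in frame 2: 4.7.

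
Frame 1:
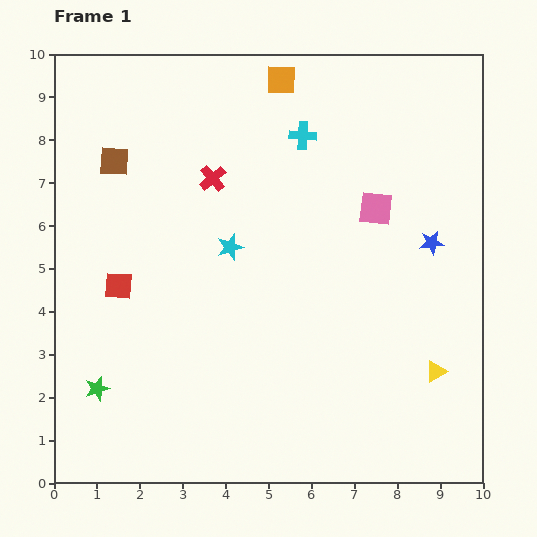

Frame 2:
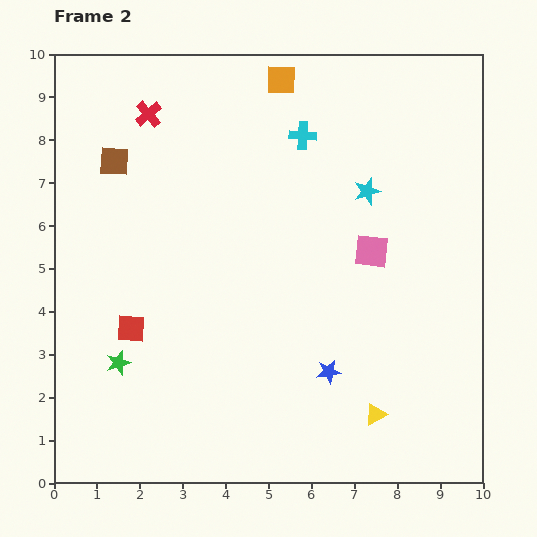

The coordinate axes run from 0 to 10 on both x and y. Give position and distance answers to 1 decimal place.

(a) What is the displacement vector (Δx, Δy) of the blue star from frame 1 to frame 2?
(-2.4, -3.0)

The blue star was at (8.8, 5.6) in frame 1 and (6.4, 2.6) in frame 2.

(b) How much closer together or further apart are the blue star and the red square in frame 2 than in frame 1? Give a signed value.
-2.7

Distance in frame 1: 7.4. Distance in frame 2: 4.7.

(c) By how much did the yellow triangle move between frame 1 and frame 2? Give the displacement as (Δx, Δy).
(-1.4, -1.0)

The yellow triangle was at (8.9, 2.6) in frame 1 and (7.5, 1.6) in frame 2.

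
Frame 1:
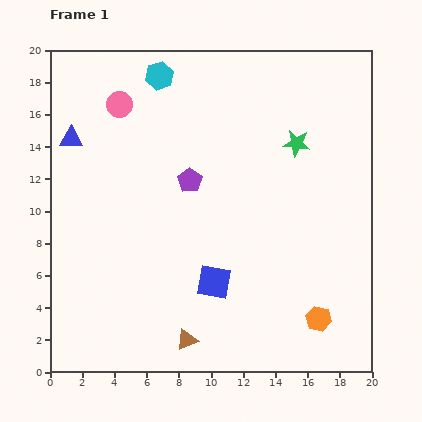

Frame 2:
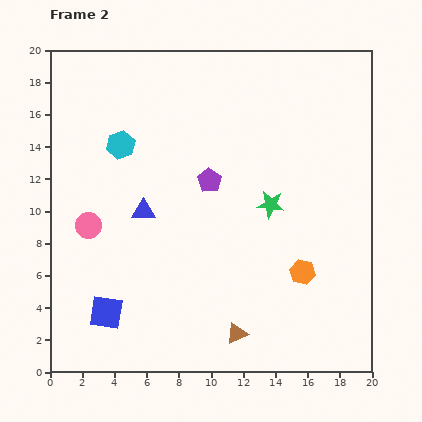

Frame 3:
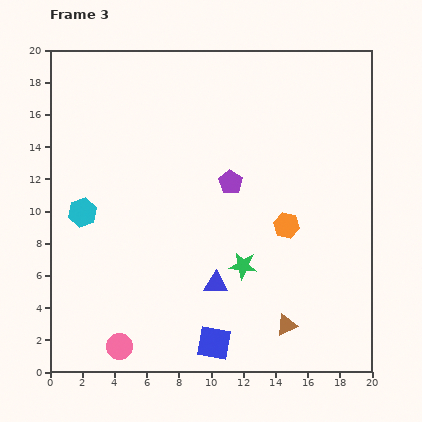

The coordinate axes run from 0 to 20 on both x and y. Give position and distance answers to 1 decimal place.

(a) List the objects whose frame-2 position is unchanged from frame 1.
none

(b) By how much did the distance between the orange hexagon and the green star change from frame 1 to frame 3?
-7.3

Distance in frame 1: 11.0. Distance in frame 3: 3.7.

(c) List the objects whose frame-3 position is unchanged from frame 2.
none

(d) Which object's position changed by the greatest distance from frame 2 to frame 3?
the pink circle

(moved 7.7; next 7.0)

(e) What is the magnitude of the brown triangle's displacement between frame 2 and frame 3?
3.1

The brown triangle moved from (11.6, 2.4) to (14.7, 2.9), a distance of √(3.1² + 0.5²) ≈ 3.1.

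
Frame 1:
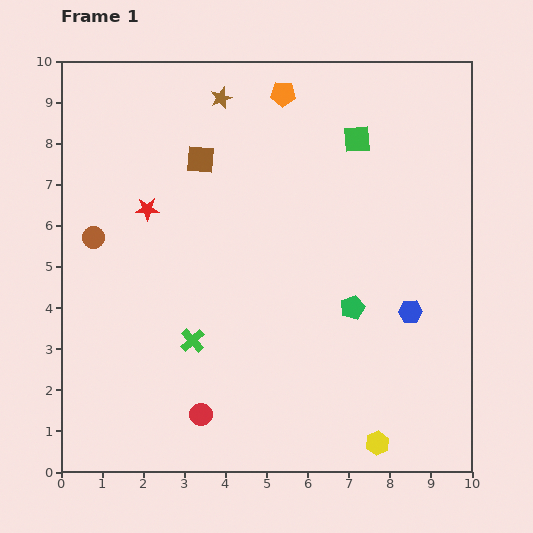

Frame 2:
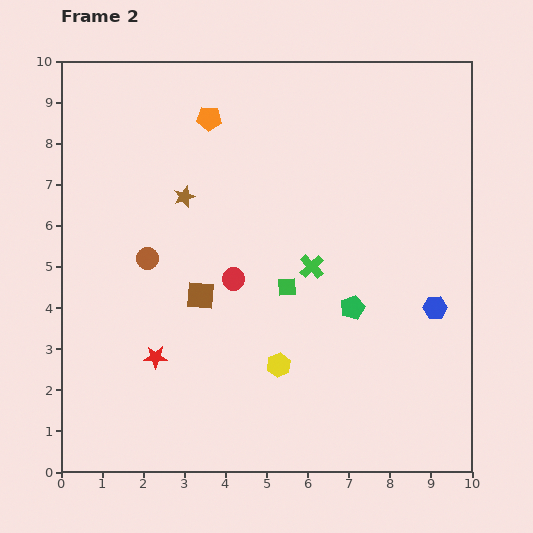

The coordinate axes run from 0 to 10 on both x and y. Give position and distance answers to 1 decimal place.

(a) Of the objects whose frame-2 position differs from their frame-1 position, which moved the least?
the blue hexagon

(moved 0.6)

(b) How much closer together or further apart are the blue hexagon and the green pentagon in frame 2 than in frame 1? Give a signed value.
+0.6

Distance in frame 1: 1.4. Distance in frame 2: 2.0.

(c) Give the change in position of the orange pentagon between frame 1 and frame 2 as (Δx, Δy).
(-1.8, -0.6)

The orange pentagon was at (5.4, 9.2) in frame 1 and (3.6, 8.6) in frame 2.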